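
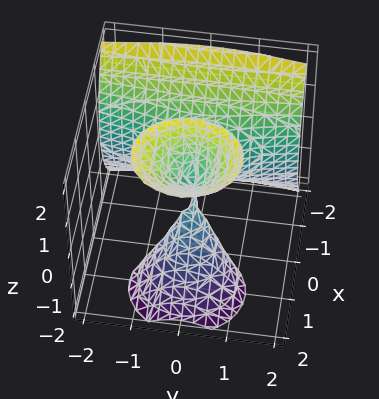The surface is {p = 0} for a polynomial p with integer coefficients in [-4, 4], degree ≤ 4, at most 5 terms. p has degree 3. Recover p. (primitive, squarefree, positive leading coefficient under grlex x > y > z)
First, the picture has 3 separate pieces.
Then, deg p = 3.
Then, checking where it meets the axes: it meets the y-axis at y = 0 (among the integer gridlines); it crosses the x-axis at the gridline x = 0; the visible z-axis segment lies entirely on the surface.
Finally, these observations pin down the coefficients.

2*x^3 + 2*x*y^2 - 2*x*z^2 + 3*y^2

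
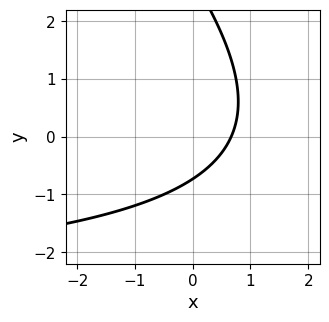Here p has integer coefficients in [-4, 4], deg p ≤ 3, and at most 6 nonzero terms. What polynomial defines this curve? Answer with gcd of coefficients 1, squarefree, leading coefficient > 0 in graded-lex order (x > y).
x*y + y^2 + 3*x - 2*y - 2

(a) deg p = 2.
(b) Putting this together gives p.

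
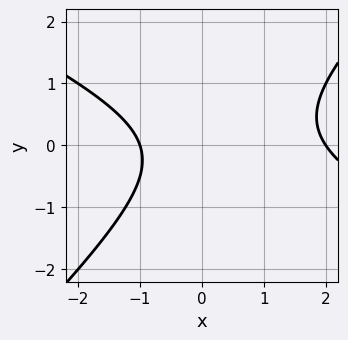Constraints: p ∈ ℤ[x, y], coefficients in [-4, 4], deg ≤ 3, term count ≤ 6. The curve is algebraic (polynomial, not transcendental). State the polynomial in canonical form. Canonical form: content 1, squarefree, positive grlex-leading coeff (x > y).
x^2 + x*y - 2*y^2 - x - 2

1. Degree: the shape is more complex than any degree-1 curve, so deg p = 2.
2. From the visible intercepts: among the integer gridlines, it crosses the x-axis at x ∈ {-1, 2}; it misses every integer gridline on the y-axis.
3. Together with the visible shape, these determine p as stated.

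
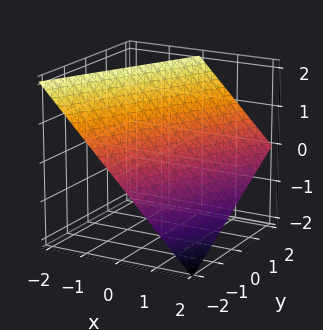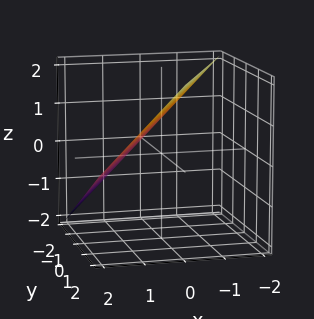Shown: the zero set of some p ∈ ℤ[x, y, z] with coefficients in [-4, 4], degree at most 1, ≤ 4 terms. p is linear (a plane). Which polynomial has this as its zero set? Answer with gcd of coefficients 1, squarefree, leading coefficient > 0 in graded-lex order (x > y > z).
2*x - y + 2*z - 2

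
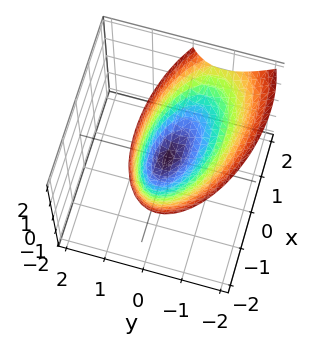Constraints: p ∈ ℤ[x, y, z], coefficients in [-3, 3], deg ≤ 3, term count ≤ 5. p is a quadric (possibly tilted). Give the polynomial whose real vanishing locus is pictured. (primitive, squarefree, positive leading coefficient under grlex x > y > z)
x^2 + x*y + 3*y^2 + 2*y*z - 2*z

The degree is 2 — no degree-1 surface has this shape.
Observable constraints: one y-axis crossing is at y = 0; it meets the z-axis at z = 0 (among the integer gridlines); one x-axis crossing is at x = 0.
Assembling these constraints gives the stated polynomial.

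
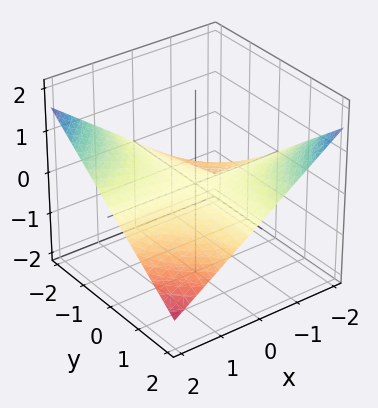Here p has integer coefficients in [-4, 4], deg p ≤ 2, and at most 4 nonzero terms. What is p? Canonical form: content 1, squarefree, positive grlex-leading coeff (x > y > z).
x*y + 3*z

First, the degree is 2 — a saddle surface; a quadric.
Then, checking where it meets the axes: the visible y-axis segment lies entirely on the surface; the visible x-axis segment lies entirely on the surface; it meets the z-axis at z = 0 (among the integer gridlines).
Finally, fitting integer coefficients to these (and the overall shape) gives p.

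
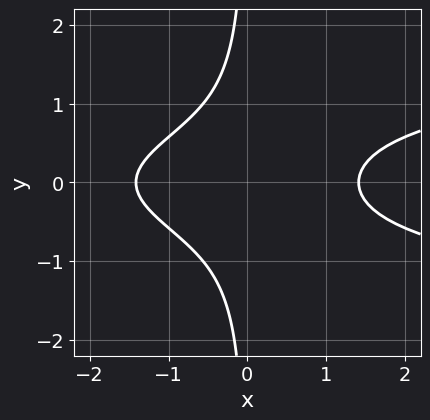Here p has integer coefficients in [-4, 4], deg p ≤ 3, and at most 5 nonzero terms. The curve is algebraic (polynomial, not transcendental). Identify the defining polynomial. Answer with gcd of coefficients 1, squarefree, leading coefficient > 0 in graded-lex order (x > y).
1. deg p = 3. No degree-2 curve has this shape.
2. Symmetries: mirror symmetry y ↦ −y ⇒ only even powers of y.
3. From the visible intercepts: the curve avoids every integer y-axis point in the box.
4. Solving for integer coefficients yields p as stated.

3*x*y^2 - x^2 + 2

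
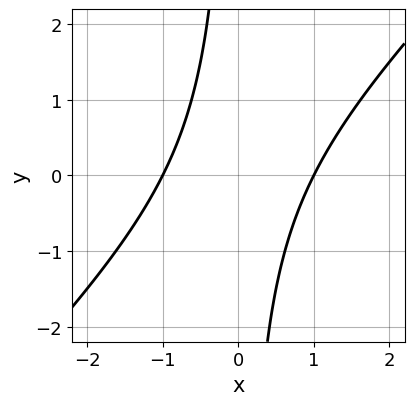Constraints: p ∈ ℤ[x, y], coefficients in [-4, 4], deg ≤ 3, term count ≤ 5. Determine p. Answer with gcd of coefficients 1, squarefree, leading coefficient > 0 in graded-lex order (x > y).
First, degree: the shape is more complex than any degree-1 curve, so deg p = 2.
Next, from the visible intercepts: the x-axis gridline crossings are at x ∈ {-1, 1}; no y-intercept at any integer in the box.
Finally, matching integer coefficients to the picture gives p.

x^2 - x*y - 1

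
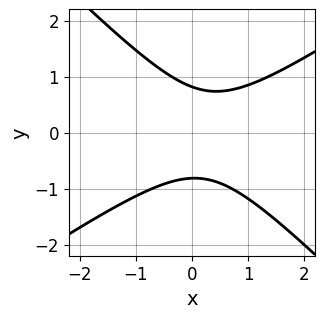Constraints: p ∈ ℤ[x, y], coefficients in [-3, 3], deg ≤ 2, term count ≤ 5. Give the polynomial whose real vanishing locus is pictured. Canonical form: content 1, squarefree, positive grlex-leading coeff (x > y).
2*x^2 - x*y - 3*y^2 - x + 2

First, the degree is 2 — a generic line meets the curve in up to 2 points.
Next, observable constraints: the curve avoids every integer x-axis point in the box.
Finally, assembling these constraints gives the stated polynomial.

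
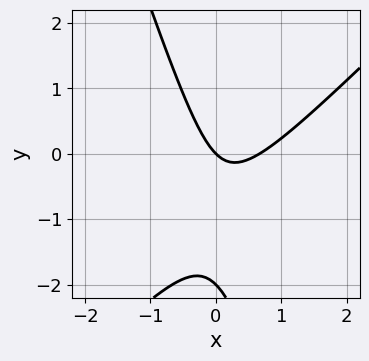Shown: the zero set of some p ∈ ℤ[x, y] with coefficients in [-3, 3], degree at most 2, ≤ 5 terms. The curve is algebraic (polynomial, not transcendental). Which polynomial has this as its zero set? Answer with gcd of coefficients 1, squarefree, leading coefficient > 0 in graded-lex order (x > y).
3*x^2 - 2*x*y - y^2 - 2*x - 2*y

(a) The degree is 2 — no degree-1 curve has this shape.
(b) From the axis intercepts and sections: among the integer gridlines, it crosses the y-axis at y ∈ {-2, 0}; it crosses the x-axis at the gridline x = 0.
(c) Together with the visible shape, these determine p as stated.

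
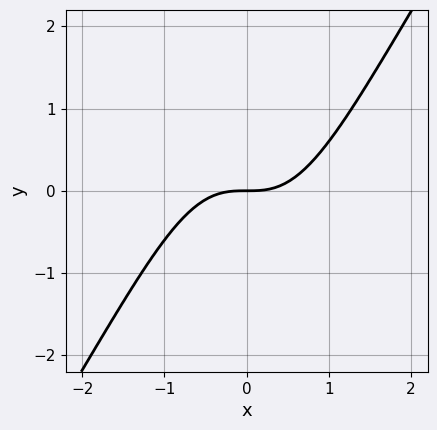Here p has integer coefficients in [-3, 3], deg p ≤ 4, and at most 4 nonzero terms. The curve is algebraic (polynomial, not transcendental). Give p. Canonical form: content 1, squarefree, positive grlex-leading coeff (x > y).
3*x^3 - 2*x^2*y - 3*y

First, deg p = 3.
Next, against the integer gridlines: one y-axis crossing is at y = 0; it crosses the x-axis at the gridline x = 0.
Finally, these observations pin down the coefficients.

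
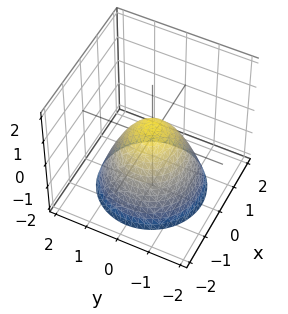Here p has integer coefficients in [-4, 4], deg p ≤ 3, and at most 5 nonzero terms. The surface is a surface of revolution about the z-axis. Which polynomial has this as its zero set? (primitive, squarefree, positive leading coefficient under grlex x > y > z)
2*x^2 + 2*y^2 + 2*z - 1

First, deg p = 2. No degree-1 surface has this shape.
Then, by symmetry, the z-axis is an axis of rotation, so x and y enter only as x² + y².
Then, reading off the gridlines: a circular section at z = 0 has radius between 0 and 1.
Finally, matching integer coefficients to the picture gives p.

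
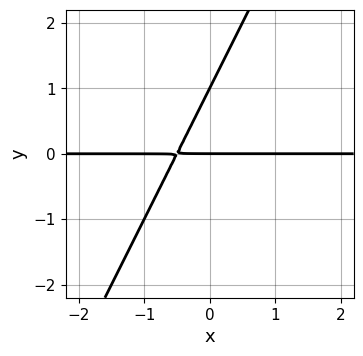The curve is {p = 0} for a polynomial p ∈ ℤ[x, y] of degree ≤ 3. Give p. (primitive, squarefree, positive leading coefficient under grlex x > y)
(a) Degree: a generic line meets the curve in up to 2 points, so deg p = 2.
(b) Against the integer gridlines: the visible x-axis segment lies entirely on the curve; among the integer gridlines, it crosses the y-axis at y ∈ {0, 1}.
(c) Together with the visible shape, these determine p as stated.

2*x*y - y^2 + y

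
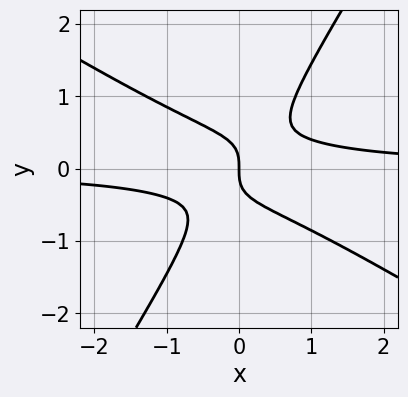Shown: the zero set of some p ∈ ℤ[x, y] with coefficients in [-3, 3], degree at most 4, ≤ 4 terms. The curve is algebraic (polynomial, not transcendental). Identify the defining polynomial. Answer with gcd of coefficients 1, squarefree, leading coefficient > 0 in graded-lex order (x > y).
2*x^2*y + 2*x*y^2 - 2*y^3 - x

1. Degree: no degree-2 curve has this shape, so deg p = 3.
2. Against the integer gridlines: it meets the x-axis at x = 0 (among the integer gridlines); it meets the y-axis at y = 0 (among the integer gridlines).
3. Solving for integer coefficients yields p as stated.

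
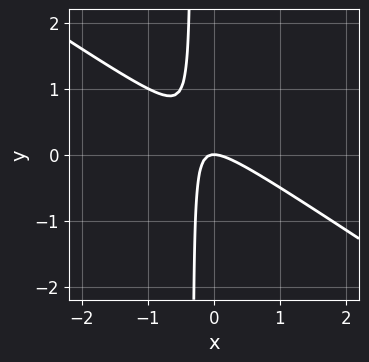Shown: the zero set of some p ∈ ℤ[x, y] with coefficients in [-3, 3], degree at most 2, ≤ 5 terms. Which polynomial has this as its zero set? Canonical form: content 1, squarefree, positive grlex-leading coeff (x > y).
2*x^2 + 3*x*y + y

First, deg p = 2. No degree-1 curve has this shape.
Next, checking where it meets the axes: it meets the y-axis at y = 0 (among the integer gridlines); it crosses the x-axis at the gridline x = 0.
Finally, matching integer coefficients to the picture gives p.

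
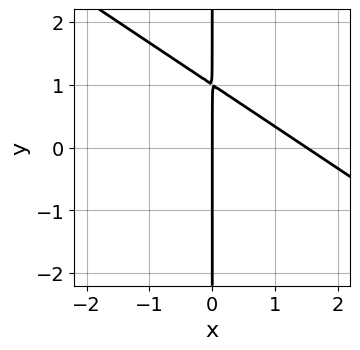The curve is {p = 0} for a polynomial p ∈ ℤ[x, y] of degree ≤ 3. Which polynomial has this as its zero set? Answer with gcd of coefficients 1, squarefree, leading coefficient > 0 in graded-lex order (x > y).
1. Degree: a generic line meets the curve in up to 2 points, so deg p = 2.
2. Against the integer gridlines: the visible y-axis segment lies entirely on the curve; one x-axis crossing is at x = 0.
3. Together with the visible shape, these determine p as stated.

2*x^2 + 3*x*y - 3*x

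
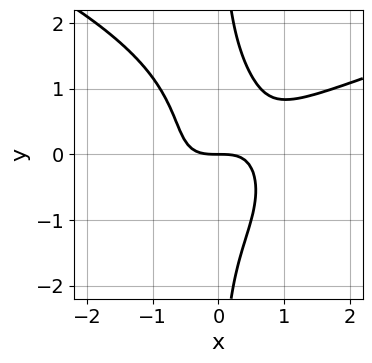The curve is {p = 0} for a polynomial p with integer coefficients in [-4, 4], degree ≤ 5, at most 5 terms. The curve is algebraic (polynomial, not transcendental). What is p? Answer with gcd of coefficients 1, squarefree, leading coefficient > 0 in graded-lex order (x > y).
deg p = 4. A generic line meets the curve in up to 4 points.
Checking where it meets the axes: it meets the x-axis at x = 0 (among the integer gridlines); it crosses the y-axis at the gridline y = 0.
Fitting integer coefficients to these (and the overall shape) gives p.

2*x*y^3 - 2*x^3 + 3*x^2*y - 2*y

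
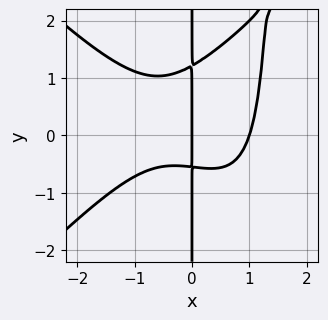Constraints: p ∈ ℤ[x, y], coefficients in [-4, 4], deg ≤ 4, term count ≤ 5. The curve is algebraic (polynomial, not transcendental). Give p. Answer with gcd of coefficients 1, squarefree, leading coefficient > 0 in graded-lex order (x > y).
2*x^4 - 2*x^2*y^2 + 3*x*y^2 - 2*x*y - 2*x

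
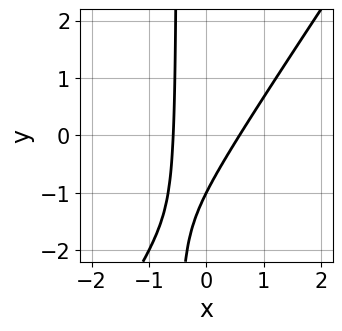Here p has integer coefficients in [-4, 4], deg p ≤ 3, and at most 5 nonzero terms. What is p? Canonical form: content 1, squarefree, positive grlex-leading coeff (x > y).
3*x^2 - 2*x*y - y - 1

1. Degree: no degree-1 curve has this shape, so deg p = 2.
2. Checking where it meets the axes: it crosses the y-axis at the gridline y = -1.
3. Matching integer coefficients to the picture gives p.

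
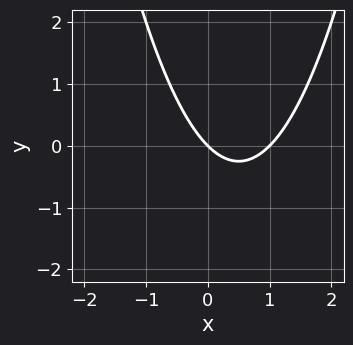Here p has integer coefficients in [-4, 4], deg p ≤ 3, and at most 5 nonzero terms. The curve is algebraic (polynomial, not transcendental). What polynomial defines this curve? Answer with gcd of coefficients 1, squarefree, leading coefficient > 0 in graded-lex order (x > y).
(a) The degree is 2 — the shape is more complex than any degree-1 curve.
(b) From the axis intercepts and sections: it meets the y-axis at y = 0 (among the integer gridlines); the x-axis gridline crossings are at x ∈ {0, 1}.
(c) Matching integer coefficients to the picture gives p.

x^2 - x - y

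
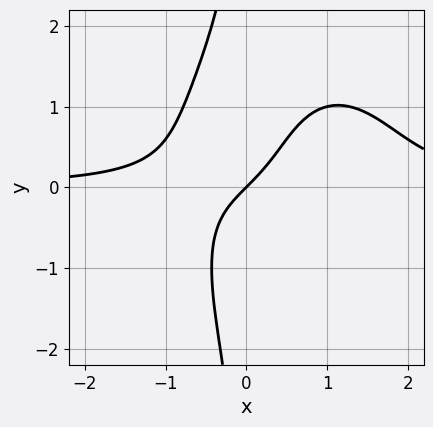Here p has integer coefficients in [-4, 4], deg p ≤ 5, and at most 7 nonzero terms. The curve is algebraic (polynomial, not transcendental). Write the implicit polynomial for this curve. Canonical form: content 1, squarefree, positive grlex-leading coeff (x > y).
2*x^3*y + x*y^3 - 3*x^2*y - 2*x + 2*y

1. deg p = 4. The shape is more complex than any degree-3 curve.
2. From the visible intercepts: it crosses the y-axis at the gridline y = 0; one x-axis crossing is at x = 0.
3. The integer polynomial consistent with all of this is the stated p.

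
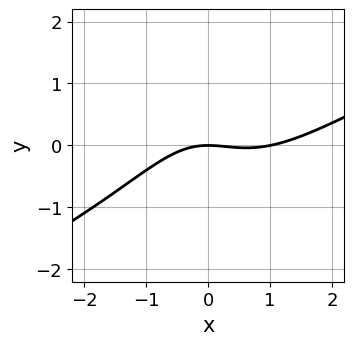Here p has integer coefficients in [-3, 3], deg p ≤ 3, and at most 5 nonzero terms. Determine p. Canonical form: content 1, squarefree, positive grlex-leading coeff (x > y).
x^3 - 2*x^2*y - x^2 - 3*y

The degree is 3 — a generic line meets the curve in up to 3 points.
Checking where it meets the axes: it meets the y-axis at y = 0 (among the integer gridlines); the x-axis gridline crossings are at x ∈ {0, 1}.
The integer polynomial consistent with all of this is the stated p.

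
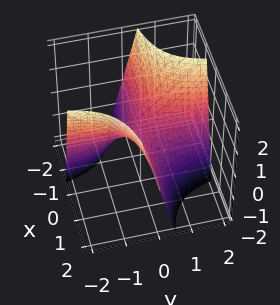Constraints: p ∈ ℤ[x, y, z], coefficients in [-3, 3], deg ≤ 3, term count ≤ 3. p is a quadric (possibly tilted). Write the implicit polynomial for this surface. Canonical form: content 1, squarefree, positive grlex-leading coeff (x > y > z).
1. The degree is 2 — a generic line meets the surface in up to 2 points.
2. From the axis intercepts and sections: every point of the y-axis in the box is on the surface; it crosses the z-axis at the gridline z = 0; the visible x-axis segment lies entirely on the surface.
3. Solving for integer coefficients yields p as stated.

2*x*y + z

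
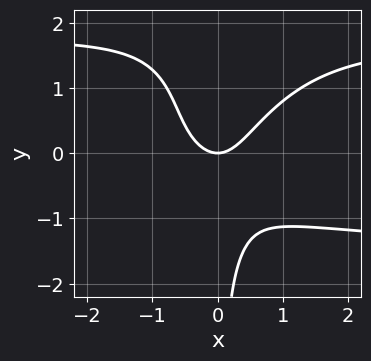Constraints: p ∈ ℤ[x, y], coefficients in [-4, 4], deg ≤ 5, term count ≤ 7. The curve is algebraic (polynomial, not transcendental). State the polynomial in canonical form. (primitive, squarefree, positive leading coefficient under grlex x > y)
x^2*y^2 - x*y^3 + 2*x*y^2 - 3*x^2 + 2*y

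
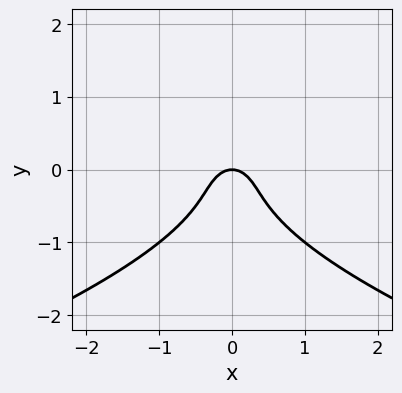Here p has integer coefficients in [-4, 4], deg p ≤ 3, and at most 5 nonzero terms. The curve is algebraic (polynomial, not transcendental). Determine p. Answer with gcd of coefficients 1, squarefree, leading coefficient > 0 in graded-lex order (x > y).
1. deg p = 3. No degree-2 curve has this shape.
2. Symmetries: it's symmetric under x → −x, forcing even powers of x.
3. Observable constraints: it crosses the y-axis at the gridline y = 0; it crosses the x-axis at the gridline x = 0.
4. Together with the visible shape, these determine p as stated.

2*y^3 + 2*x^2 + y^2 + y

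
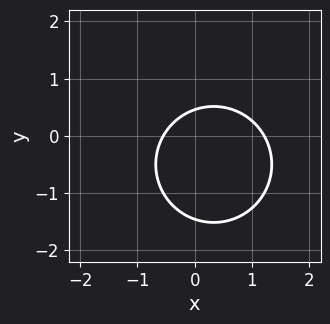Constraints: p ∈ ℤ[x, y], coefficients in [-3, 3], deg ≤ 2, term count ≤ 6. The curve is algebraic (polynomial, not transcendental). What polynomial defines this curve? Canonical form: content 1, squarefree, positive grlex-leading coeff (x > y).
First, deg p = 2.
Finally, matching integer coefficients to the picture gives p.

3*x^2 + 3*y^2 - 2*x + 3*y - 2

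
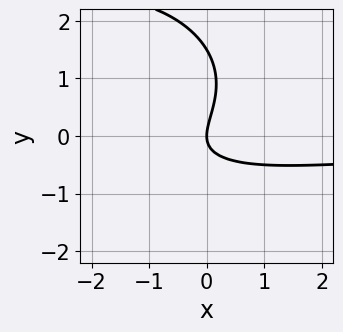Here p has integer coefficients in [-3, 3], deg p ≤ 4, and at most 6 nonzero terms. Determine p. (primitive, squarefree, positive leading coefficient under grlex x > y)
(a) The degree is 3 — a generic line meets the curve in up to 3 points.
(b) From the visible intercepts: it crosses the x-axis at the gridline x = 0; it crosses the y-axis at the gridline y = 0.
(c) Fitting integer coefficients to these (and the overall shape) gives p.

x^2*y + 2*y^3 + 3*x*y - 3*y^2 + 3*x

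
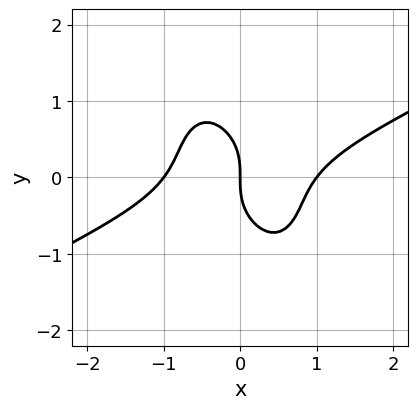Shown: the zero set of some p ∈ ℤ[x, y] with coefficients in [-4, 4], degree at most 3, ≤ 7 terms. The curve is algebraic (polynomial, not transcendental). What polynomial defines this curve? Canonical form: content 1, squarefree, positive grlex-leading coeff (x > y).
(a) Degree: no degree-2 curve has this shape, so deg p = 3.
(b) Observable constraints: among the integer gridlines, it crosses the x-axis at x ∈ {-1, 0, 1}; it crosses the y-axis at the gridline y = 0.
(c) These observations pin down the coefficients.

2*x^3 - 3*x^2*y - 2*x*y^2 - 2*y^3 - 2*x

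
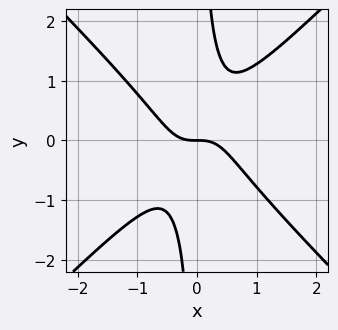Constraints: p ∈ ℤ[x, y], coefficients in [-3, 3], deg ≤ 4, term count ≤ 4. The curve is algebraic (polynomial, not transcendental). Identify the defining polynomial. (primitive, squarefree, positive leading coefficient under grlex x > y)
1. The degree is 3 — no degree-2 curve has this shape.
2. Against the integer gridlines: it crosses the x-axis at the gridline x = 0; one y-axis crossing is at y = 0.
3. Matching integer coefficients to the picture gives p.

2*x^3 - 2*x*y^2 + y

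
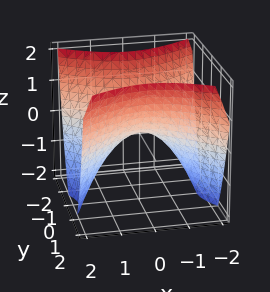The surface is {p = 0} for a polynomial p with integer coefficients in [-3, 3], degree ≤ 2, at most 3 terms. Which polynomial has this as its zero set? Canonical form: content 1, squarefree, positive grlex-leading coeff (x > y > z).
1. deg p = 2.
2. Symmetries: the x ↦ −x reflection is a symmetry, so x appears only in even powers; the y ↦ −y reflection is a symmetry, so y appears only in even powers.
3. Checking where it meets the axes: one x-axis crossing is at x = 0; it meets the y-axis at y = 0 (among the integer gridlines); it meets the z-axis at z = 0 (among the integer gridlines).
4. These observations pin down the coefficients.

2*x^2 - 3*y^2 + 3*z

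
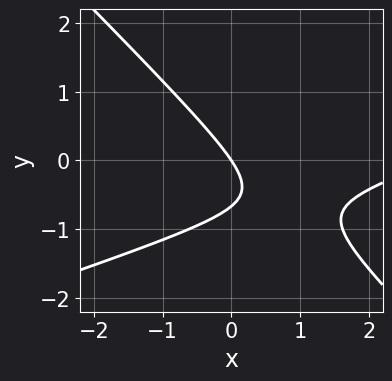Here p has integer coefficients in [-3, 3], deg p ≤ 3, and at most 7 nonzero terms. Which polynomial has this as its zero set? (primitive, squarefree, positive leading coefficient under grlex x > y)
x^2 - 2*x*y - 3*y^2 - 3*x - 2*y

1. Degree: a generic line meets the curve in up to 2 points, so deg p = 2.
2. From the axis intercepts and sections: it meets the x-axis at x = 0 (among the integer gridlines); it meets the y-axis at y = 0 (among the integer gridlines).
3. The integer polynomial consistent with all of this is the stated p.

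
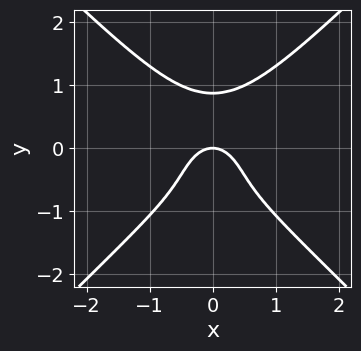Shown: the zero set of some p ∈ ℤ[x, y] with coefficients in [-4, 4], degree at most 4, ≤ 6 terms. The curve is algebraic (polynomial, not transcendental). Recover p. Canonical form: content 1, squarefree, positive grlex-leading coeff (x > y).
First, the degree is 4 — no degree-3 curve has this shape.
Next, symmetries: mirror symmetry x ↦ −x ⇒ only even powers of x.
Next, from the visible intercepts: it crosses the y-axis at the gridline y = 0; one x-axis crossing is at x = 0.
Finally, matching integer coefficients to the picture gives p.

3*x^4 - 3*y^4 + 3*x^2 + 2*y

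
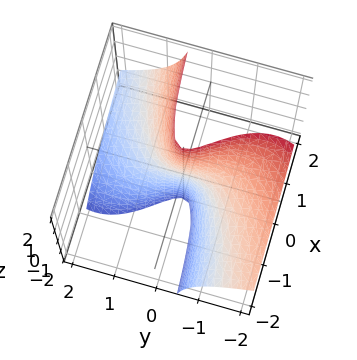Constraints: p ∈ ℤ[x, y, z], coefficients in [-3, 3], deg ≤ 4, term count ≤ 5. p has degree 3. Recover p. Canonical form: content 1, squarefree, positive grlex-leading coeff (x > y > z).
First, degree: a generic line meets the surface in up to 3 points, so deg p = 3.
Next, reading off the gridlines: it crosses the y-axis at the gridline y = 0; one x-axis crossing is at x = 0.
Finally, together with the visible shape, these determine p as stated.

2*x*y*z + 2*y^3 + 3*y^2*z - 3*x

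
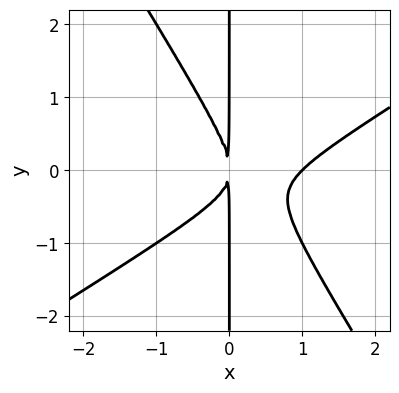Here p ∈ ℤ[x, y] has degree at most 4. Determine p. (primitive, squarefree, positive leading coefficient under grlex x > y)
First, the degree is 3 — a generic line meets the curve in up to 3 points.
Then, reading off the gridlines: every point of the y-axis in the box is on the curve; it crosses the x-axis at the gridline x = 1.
Finally, solving for integer coefficients yields p as stated.

x^3 - x^2*y - x*y^2 - x^2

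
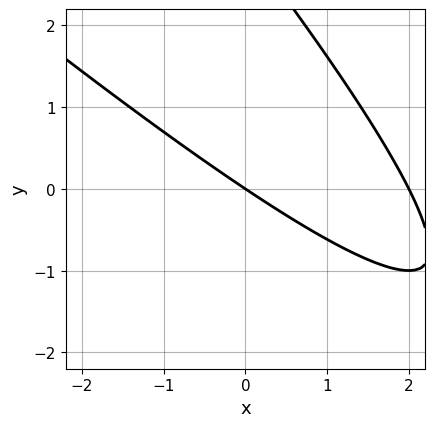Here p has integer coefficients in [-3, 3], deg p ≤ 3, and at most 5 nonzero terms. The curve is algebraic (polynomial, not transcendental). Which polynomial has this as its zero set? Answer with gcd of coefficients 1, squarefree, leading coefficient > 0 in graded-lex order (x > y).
x^2 + 2*x*y + y^2 - 2*x - 3*y

1. Degree: no degree-1 curve has this shape, so deg p = 2.
2. From the axis intercepts and sections: among the integer gridlines, it crosses the x-axis at x ∈ {0, 2}; it meets the y-axis at y = 0 (among the integer gridlines).
3. Fitting integer coefficients to these (and the overall shape) gives p.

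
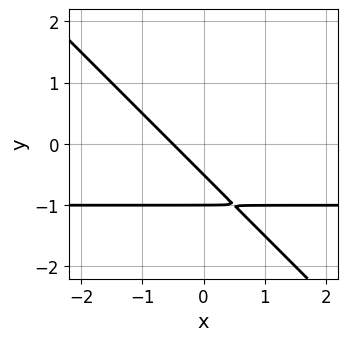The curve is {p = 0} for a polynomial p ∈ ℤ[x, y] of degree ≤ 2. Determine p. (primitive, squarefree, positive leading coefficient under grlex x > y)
(a) The degree is 2 — the shape is more complex than any degree-1 curve.
(b) Reading off the gridlines: one y-axis crossing is at y = -1.
(c) Putting this together gives p.

2*x*y + 2*y^2 + 2*x + 3*y + 1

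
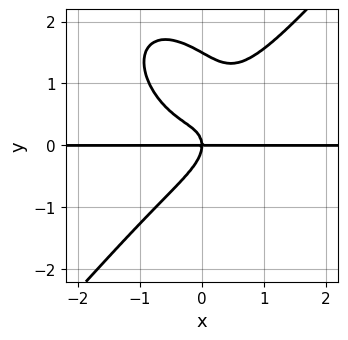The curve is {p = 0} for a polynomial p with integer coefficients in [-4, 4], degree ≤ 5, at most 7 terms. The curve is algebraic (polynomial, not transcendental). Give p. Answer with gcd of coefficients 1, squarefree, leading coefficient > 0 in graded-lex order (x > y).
3*x^3*y - 2*y^4 - 3*x*y^2 + 3*y^3 + 2*x*y

(a) Degree: the shape is more complex than any degree-3 curve, so deg p = 4.
(b) Observable constraints: every point of the x-axis in the box is on the curve; it meets the y-axis at y = 0 (among the integer gridlines).
(c) Together with the visible shape, these determine p as stated.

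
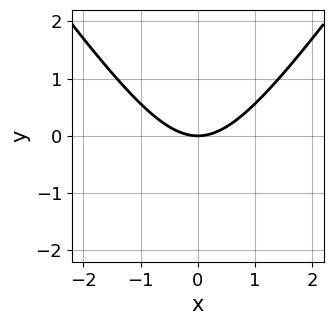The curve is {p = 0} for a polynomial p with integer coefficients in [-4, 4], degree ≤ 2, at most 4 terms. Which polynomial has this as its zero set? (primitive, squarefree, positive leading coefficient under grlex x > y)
2*x^2 - y^2 - 3*y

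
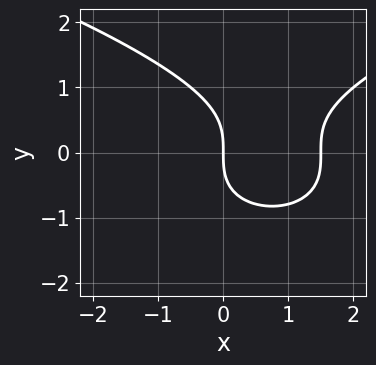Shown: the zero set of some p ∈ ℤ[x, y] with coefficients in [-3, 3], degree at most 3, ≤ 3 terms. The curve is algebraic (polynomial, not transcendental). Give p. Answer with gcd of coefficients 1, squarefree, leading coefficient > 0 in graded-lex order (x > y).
(a) The degree is 3 — a generic line meets the curve in up to 3 points.
(b) Against the integer gridlines: it crosses the x-axis at the gridline x = 0; it crosses the y-axis at the gridline y = 0.
(c) These observations pin down the coefficients.

2*y^3 - 2*x^2 + 3*x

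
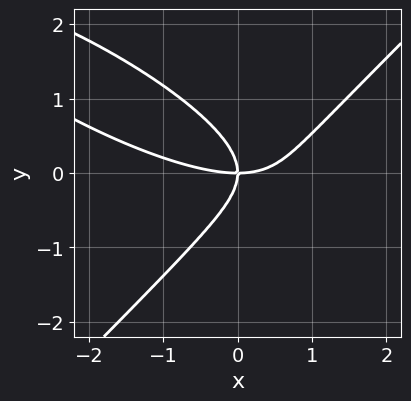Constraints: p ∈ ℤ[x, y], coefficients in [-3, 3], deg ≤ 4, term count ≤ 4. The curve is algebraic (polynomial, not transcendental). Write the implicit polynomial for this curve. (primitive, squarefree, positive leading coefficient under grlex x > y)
x^3 + 2*x^2*y - 3*y^3 - 3*x*y

Degree: a generic line meets the curve in up to 3 points, so deg p = 3.
Against the integer gridlines: it crosses the x-axis at the gridline x = 0; it crosses the y-axis at the gridline y = 0.
Solving for integer coefficients yields p as stated.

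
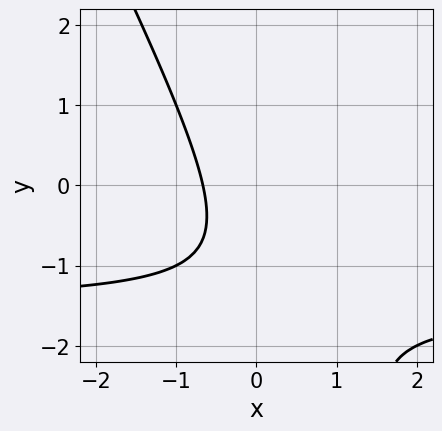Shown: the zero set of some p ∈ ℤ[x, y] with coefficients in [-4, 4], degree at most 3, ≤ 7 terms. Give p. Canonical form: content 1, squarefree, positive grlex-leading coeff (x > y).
2*x*y + y^2 + 3*x + 2*y + 2

First, deg p = 2. No degree-1 curve has this shape.
Next, reading off the gridlines: no y-intercept at any integer in the box.
Finally, the integer polynomial consistent with all of this is the stated p.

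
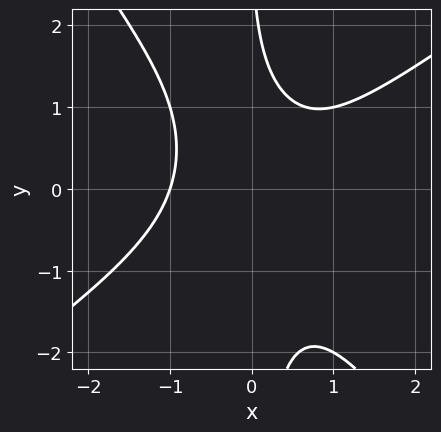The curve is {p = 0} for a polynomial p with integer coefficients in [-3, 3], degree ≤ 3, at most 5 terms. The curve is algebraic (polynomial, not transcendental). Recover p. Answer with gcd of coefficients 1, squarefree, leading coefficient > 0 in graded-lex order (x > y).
3*x^3 - 2*x^2*y - 3*x*y^2 - y + 3

(a) Degree: the shape is more complex than any degree-2 curve, so deg p = 3.
(b) From the axis intercepts and sections: it crosses the x-axis at the gridline x = -1; it misses every integer gridline on the y-axis.
(c) Solving for integer coefficients yields p as stated.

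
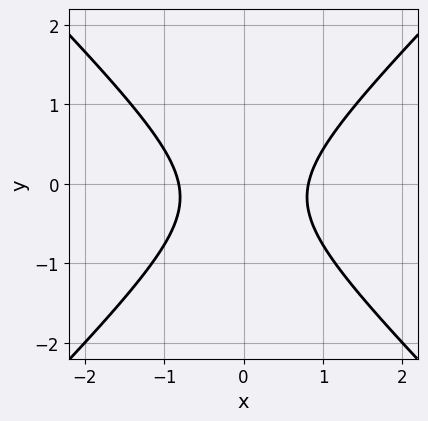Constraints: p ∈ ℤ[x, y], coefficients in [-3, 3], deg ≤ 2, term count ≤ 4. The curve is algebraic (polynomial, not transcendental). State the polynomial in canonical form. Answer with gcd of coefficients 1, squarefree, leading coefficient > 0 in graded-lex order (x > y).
3*x^2 - 3*y^2 - y - 2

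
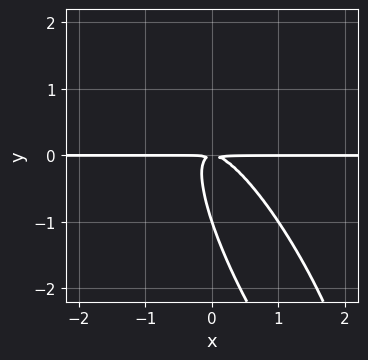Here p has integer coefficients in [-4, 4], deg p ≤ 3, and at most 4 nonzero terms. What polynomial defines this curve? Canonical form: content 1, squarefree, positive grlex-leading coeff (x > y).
3*x^2*y + 3*x*y^2 + y^3 + y^2

(a) The degree is 3 — a generic line meets the curve in up to 3 points.
(b) Observable constraints: the visible x-axis segment lies entirely on the curve; it meets the y-axis at y = -1 (among the integer gridlines).
(c) Matching integer coefficients to the picture gives p.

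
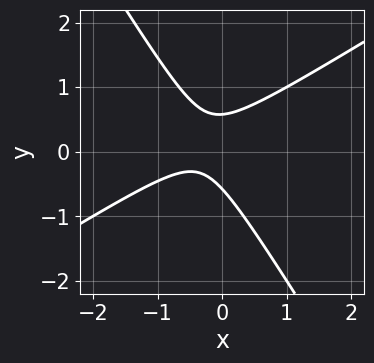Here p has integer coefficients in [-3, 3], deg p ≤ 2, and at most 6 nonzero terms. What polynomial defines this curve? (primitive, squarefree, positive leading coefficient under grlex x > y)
3*x^2 - 3*x*y - 3*y^2 + 2*x + 1

First, the degree is 2 — the shape is more complex than any degree-1 curve.
Next, from the axis intercepts and sections: it misses every integer gridline on the x-axis.
Finally, the integer polynomial consistent with all of this is the stated p.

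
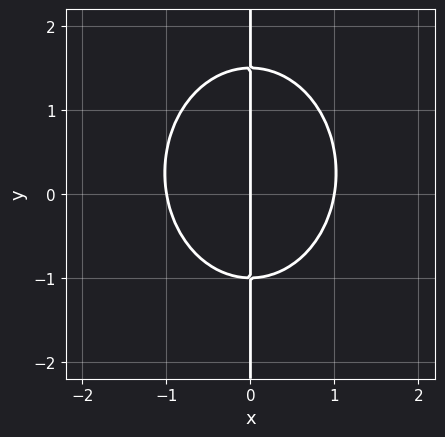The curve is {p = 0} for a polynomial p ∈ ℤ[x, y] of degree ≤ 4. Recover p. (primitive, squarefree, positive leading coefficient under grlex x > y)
3*x^3 + 2*x*y^2 - x*y - 3*x

The degree is 3 — no degree-2 curve has this shape.
Against the integer gridlines: every point of the y-axis in the box is on the curve; the x-axis gridline crossings are at x ∈ {-1, 0, 1}.
These observations pin down the coefficients.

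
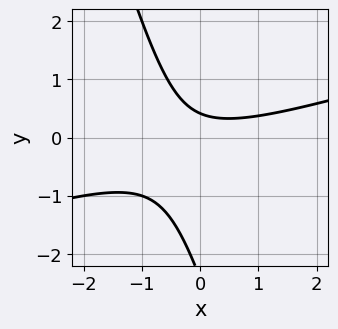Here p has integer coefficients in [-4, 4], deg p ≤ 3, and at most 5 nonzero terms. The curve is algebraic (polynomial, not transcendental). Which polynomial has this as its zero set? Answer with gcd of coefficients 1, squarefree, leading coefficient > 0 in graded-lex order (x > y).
x^2 - 3*x*y - y^2 - 2*y + 1

1. The degree is 2 — no degree-1 curve has this shape.
2. Reading off the gridlines: the curve avoids every integer x-axis point in the box.
3. Solving for integer coefficients yields p as stated.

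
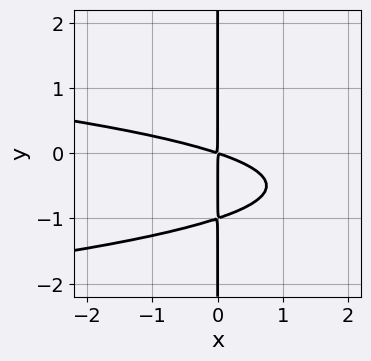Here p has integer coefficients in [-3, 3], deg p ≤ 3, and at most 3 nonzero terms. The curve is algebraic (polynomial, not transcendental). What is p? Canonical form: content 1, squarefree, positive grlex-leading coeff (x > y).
(a) deg p = 3. No degree-2 curve has this shape.
(b) Against the integer gridlines: the visible y-axis segment lies entirely on the curve.
(c) Solving for integer coefficients yields p as stated.

3*x*y^2 + x^2 + 3*x*y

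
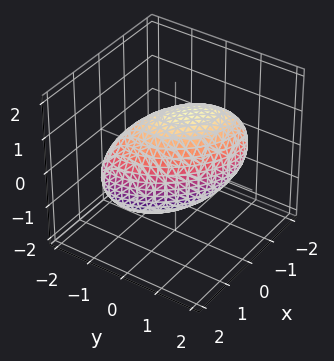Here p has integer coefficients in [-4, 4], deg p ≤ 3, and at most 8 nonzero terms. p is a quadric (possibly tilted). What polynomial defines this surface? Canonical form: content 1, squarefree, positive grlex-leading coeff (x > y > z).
2*x^2 + 2*x*y + x*z + 2*y^2 + 2*z^2 - 3

First, deg p = 2.
Finally, matching integer coefficients to the picture gives p.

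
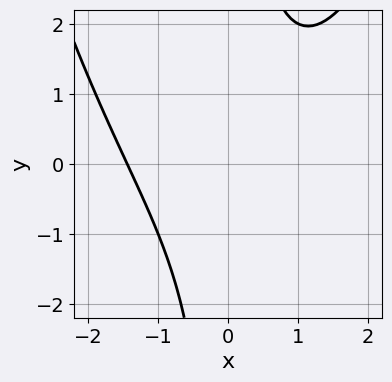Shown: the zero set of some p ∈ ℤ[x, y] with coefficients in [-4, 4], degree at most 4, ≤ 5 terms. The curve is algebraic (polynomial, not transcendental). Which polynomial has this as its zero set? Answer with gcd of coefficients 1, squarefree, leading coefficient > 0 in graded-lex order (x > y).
x^3 - 2*x*y + 3

First, the degree is 3 — no degree-2 curve has this shape.
Next, from the visible intercepts: no y-intercept at any integer in the box.
Finally, fitting integer coefficients to these (and the overall shape) gives p.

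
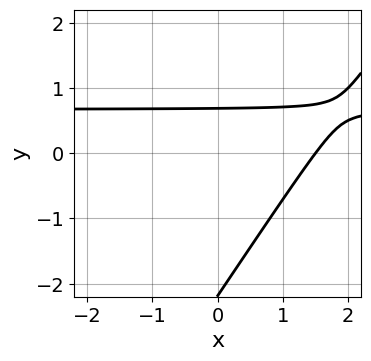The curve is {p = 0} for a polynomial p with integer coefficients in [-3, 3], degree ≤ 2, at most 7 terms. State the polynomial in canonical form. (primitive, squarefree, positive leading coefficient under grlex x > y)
3*x*y - 2*y^2 - 2*x - 3*y + 3

1. Degree: no degree-1 curve has this shape, so deg p = 2.
2. The integer polynomial consistent with all of this is the stated p.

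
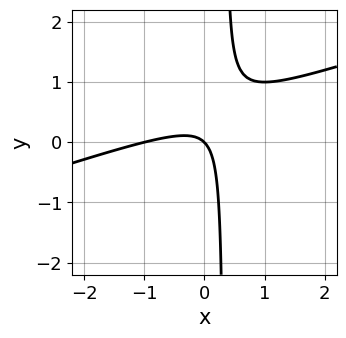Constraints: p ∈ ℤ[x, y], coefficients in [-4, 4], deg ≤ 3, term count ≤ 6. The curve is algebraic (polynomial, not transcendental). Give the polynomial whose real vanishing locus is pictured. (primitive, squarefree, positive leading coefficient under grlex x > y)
x^2 - 3*x*y + x + y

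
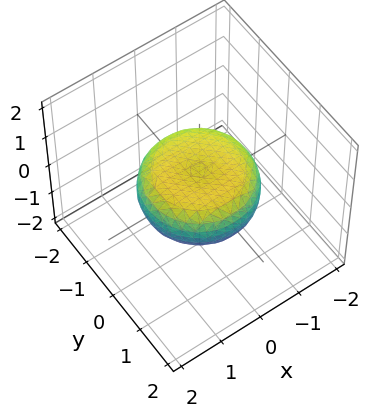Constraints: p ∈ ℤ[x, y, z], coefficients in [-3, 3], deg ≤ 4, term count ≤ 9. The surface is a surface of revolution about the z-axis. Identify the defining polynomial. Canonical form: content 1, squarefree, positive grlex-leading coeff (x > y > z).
Degree: a generic line meets the surface in up to 4 points, so deg p = 4.
Symmetry: the z-axis is an axis of rotation, so x and y enter only as x² + y².
Against the integer gridlines: a circular section at z = 0 has radius between 1 and 2.
The integer polynomial consistent with all of this is the stated p.

x^4 + 2*x^2*y^2 + y^4 - x^2 - y^2 + 3*z^2 - 1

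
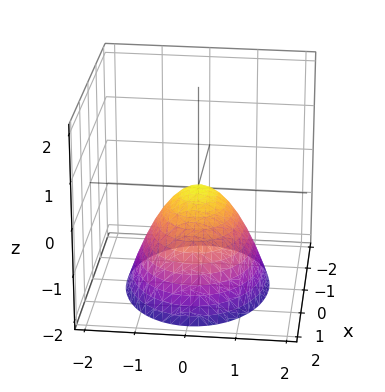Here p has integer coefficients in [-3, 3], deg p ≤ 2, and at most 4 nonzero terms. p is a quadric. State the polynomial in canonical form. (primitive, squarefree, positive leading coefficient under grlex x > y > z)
2*x^2 + 3*y^2 + 3*z

deg p = 2. A single bowl opening along one axis; a quadric.
Symmetries: the y ↦ −y reflection is a symmetry, so y appears only in even powers; it's symmetric under x → −x, forcing even powers of x.
Reading off the gridlines: it crosses the z-axis at the gridline z = 0; one x-axis crossing is at x = 0; it meets the y-axis at y = 0 (among the integer gridlines).
Solving for integer coefficients yields p as stated.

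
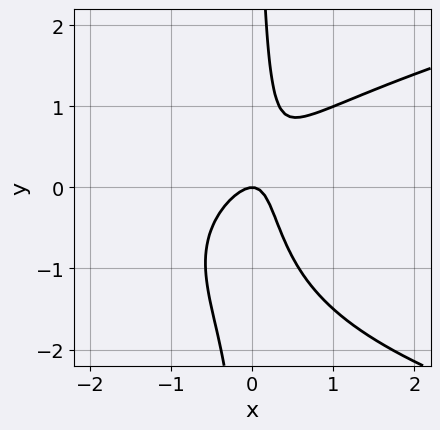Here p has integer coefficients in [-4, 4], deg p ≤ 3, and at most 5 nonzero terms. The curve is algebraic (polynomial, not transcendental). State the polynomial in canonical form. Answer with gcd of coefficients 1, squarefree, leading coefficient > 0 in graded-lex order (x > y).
2*x*y^2 - 3*x^2 + 2*x*y - y

deg p = 3. A generic line meets the curve in up to 3 points.
Checking where it meets the axes: it crosses the y-axis at the gridline y = 0; one x-axis crossing is at x = 0.
Solving for integer coefficients yields p as stated.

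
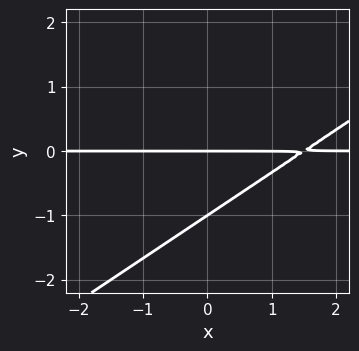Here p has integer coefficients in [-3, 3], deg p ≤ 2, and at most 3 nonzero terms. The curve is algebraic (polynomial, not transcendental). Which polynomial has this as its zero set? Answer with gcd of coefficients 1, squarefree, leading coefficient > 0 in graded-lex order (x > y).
2*x*y - 3*y^2 - 3*y

First, degree: no degree-1 curve has this shape, so deg p = 2.
Next, against the integer gridlines: every point of the x-axis in the box is on the curve; among the integer gridlines, it crosses the y-axis at y ∈ {-1, 0}.
Finally, fitting integer coefficients to these (and the overall shape) gives p.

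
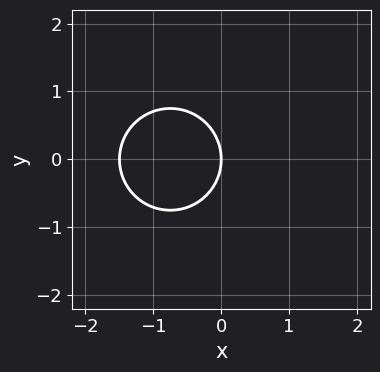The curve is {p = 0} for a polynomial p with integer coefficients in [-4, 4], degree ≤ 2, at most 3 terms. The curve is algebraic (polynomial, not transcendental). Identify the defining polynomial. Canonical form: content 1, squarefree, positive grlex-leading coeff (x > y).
2*x^2 + 2*y^2 + 3*x

1. Degree: the shape is more complex than any degree-1 curve, so deg p = 2.
2. Symmetries: mirror symmetry y ↦ −y ⇒ only even powers of y.
3. Against the integer gridlines: it meets the y-axis at y = 0 (among the integer gridlines); one x-axis crossing is at x = 0.
4. Fitting integer coefficients to these (and the overall shape) gives p.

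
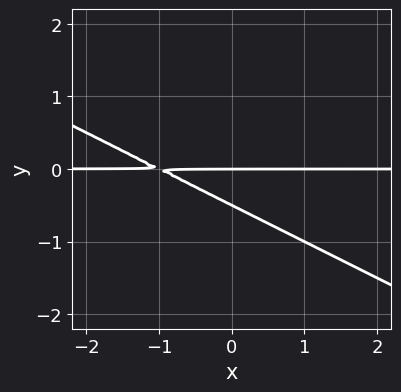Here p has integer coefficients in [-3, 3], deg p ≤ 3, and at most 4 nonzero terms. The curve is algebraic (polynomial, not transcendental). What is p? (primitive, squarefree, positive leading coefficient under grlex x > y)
(a) The degree is 2 — a generic line meets the curve in up to 2 points.
(b) Checking where it meets the axes: every point of the x-axis in the box is on the curve; one y-axis crossing is at y = 0.
(c) Together with the visible shape, these determine p as stated.

x*y + 2*y^2 + y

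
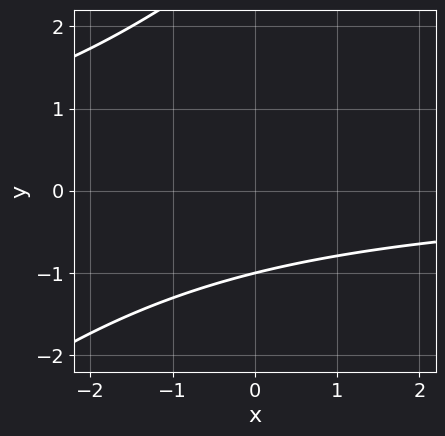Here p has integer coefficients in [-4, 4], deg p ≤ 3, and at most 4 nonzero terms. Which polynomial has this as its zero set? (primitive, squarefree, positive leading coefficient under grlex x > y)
x*y - y^2 + 2*y + 3

First, degree: no degree-1 curve has this shape, so deg p = 2.
Then, observable constraints: the curve avoids every integer x-axis point in the box; it crosses the y-axis at the gridline y = -1.
Finally, solving for integer coefficients yields p as stated.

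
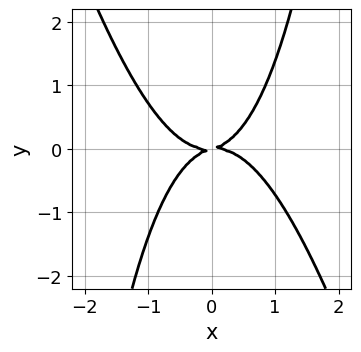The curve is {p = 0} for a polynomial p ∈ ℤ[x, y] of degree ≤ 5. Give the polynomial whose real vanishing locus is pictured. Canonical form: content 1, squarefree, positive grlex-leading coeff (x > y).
3*x^4 + x^3*y + x*y - 3*y^2

(a) deg p = 4. No degree-3 curve has this shape.
(b) Observable constraints: one y-axis crossing is at y = 0; it meets the x-axis at x = 0 (among the integer gridlines).
(c) Assembling these constraints gives the stated polynomial.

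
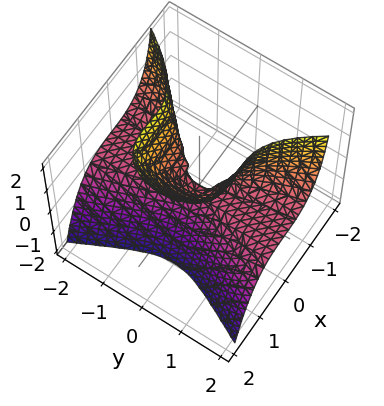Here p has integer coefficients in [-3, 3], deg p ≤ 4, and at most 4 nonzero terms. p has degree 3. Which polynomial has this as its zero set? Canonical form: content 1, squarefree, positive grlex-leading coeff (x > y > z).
3*x^3 - x^2*z + 2*y^2*z - z^2

The degree is 3 — a generic line meets the surface in up to 3 points.
Checking where it meets the axes: the visible y-axis segment lies entirely on the surface; it meets the x-axis at x = 0 (among the integer gridlines); it crosses the z-axis at the gridline z = 0.
Putting this together gives p.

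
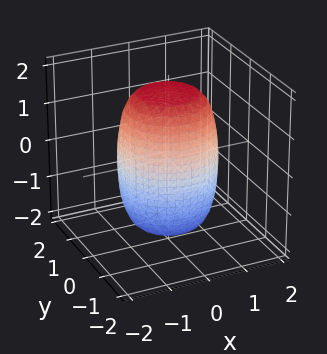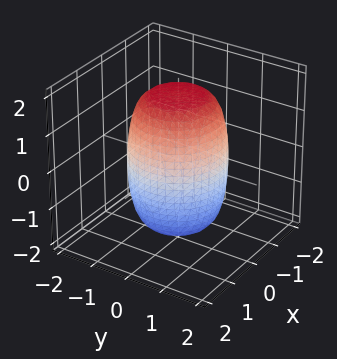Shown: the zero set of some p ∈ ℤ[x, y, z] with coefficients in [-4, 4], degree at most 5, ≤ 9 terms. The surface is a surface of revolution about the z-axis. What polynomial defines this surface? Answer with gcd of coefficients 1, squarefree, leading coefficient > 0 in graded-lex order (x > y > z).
First, deg p = 4. A generic line meets the surface in up to 4 points.
Next, symmetries: every cross-section ⟂ z is a circle, so x, y appear only via x² + y².
Then, from the visible intercepts: a circular section at z = 1 has radius between 1 and 2.
Finally, assembling these constraints gives the stated polynomial.

2*x^4 + 4*x^2*y^2 + 2*y^4 - x^2 - y^2 + z^2 - 3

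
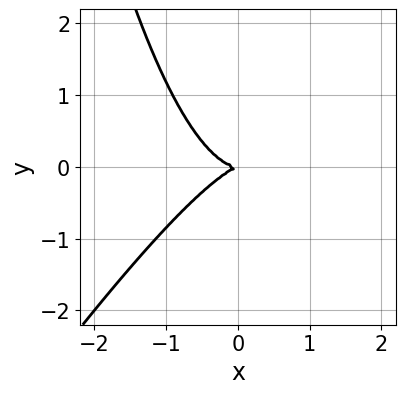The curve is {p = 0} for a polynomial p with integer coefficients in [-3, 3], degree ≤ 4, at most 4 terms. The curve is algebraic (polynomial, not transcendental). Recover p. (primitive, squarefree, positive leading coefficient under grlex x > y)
3*x^3 - 2*x^2*y - x*y + 3*y^2

The degree is 3 — no degree-2 curve has this shape.
Reading off the gridlines: it crosses the x-axis at the gridline x = 0; one y-axis crossing is at y = 0.
Fitting integer coefficients to these (and the overall shape) gives p.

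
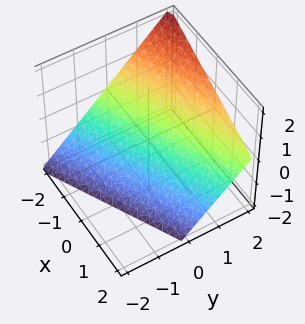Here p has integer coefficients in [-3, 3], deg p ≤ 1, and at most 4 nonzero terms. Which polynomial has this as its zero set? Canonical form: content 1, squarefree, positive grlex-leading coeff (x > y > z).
x - 2*y + 2*z + 2

deg p = 1. Every cross-section is a straight line — this is a plane.
Reading off the gridlines: it meets the x-axis at x = -2 (among the integer gridlines); one y-axis crossing is at y = 1; it crosses the z-axis at the gridline z = -1.
Together with the visible shape, these determine p as stated.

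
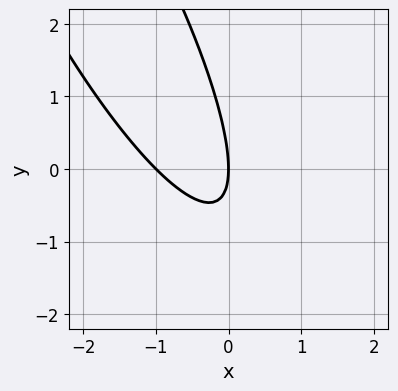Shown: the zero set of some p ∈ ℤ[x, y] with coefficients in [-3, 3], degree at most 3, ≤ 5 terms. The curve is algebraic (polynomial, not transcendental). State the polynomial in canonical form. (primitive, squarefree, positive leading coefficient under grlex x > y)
First, degree: the shape is more complex than any degree-1 curve, so deg p = 2.
Next, from the axis intercepts and sections: it meets the y-axis at y = 0 (among the integer gridlines); among the integer gridlines, it crosses the x-axis at x ∈ {-1, 0}.
Finally, putting this together gives p.

3*x^2 + 3*x*y + y^2 + 3*x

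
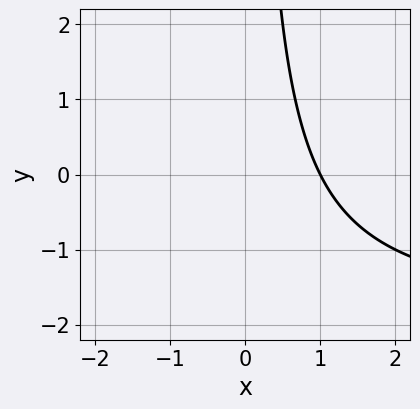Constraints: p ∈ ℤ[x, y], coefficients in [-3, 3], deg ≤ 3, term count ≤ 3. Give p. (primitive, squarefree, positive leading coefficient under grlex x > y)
(a) Degree: the shape is more complex than any degree-1 curve, so deg p = 2.
(b) From the axis intercepts and sections: no y-intercept at any integer in the box; it meets the x-axis at x = 1 (among the integer gridlines).
(c) Matching integer coefficients to the picture gives p.

x*y + 2*x - 2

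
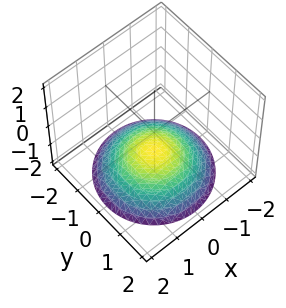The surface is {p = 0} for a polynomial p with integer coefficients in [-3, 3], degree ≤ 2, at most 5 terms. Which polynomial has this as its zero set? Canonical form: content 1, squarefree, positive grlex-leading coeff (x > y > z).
x^2 + y^2 + 3*z + 3

1. deg p = 2.
2. Symmetries: rotational symmetry about the z-axis ⇒ p depends on x, y only through x² + y².
3. Reading off the gridlines: it misses every integer gridline on the y-axis; a circular section at z = -2 has radius between 1 and 2; it misses every integer gridline on the x-axis.
4. The integer polynomial consistent with all of this is the stated p.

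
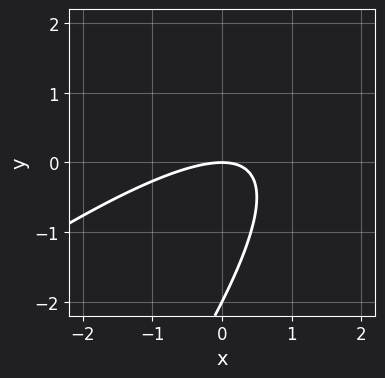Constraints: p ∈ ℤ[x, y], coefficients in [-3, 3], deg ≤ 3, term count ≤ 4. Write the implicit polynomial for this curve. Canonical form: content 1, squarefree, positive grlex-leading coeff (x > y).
x^2 - 2*x*y + y^2 + 2*y

1. Degree: a generic line meets the curve in up to 2 points, so deg p = 2.
2. Checking where it meets the axes: among the integer gridlines, it crosses the y-axis at y ∈ {-2, 0}; one x-axis crossing is at x = 0.
3. Together with the visible shape, these determine p as stated.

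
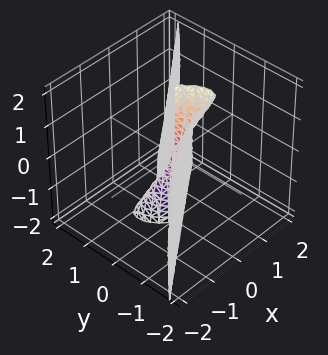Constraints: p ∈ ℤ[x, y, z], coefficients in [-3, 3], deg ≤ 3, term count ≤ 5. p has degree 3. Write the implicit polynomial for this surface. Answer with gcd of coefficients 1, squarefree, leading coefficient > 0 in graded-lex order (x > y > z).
1. Degree: no degree-2 surface has this shape, so deg p = 3.
2. From the visible intercepts: it crosses the x-axis at the gridline x = 0; it crosses the y-axis at the gridline y = 0; every point of the z-axis in the box is on the surface.
3. Together with the visible shape, these determine p as stated.

2*x^3 - 2*y^3 - y^2*z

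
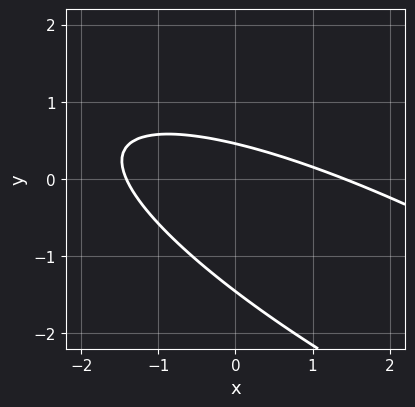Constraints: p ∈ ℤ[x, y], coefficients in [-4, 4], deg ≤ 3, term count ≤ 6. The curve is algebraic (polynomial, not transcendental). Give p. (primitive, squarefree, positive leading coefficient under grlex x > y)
x^2 + 3*x*y + 3*y^2 + 3*y - 2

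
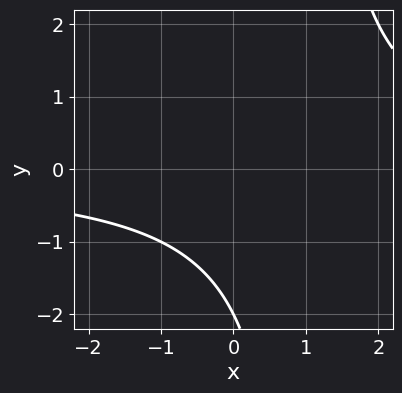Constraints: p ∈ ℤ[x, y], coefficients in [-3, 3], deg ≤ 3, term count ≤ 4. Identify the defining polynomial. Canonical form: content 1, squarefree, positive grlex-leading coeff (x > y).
x*y - y - 2

First, degree: no degree-1 curve has this shape, so deg p = 2.
Then, from the visible intercepts: the curve avoids every integer x-axis point in the box; it meets the y-axis at y = -2 (among the integer gridlines).
Finally, fitting integer coefficients to these (and the overall shape) gives p.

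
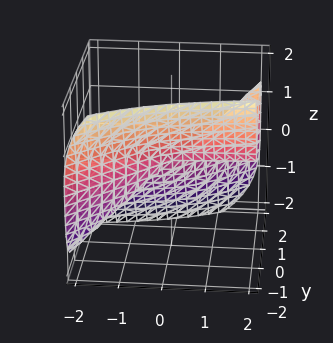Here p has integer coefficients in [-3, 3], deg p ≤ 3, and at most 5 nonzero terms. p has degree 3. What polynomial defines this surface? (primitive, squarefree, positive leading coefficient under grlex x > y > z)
Degree: the shape is more complex than any degree-2 surface, so deg p = 3.
Checking where it meets the axes: one z-axis crossing is at z = 0; it meets the y-axis at y = 0 (among the integer gridlines); the visible x-axis segment lies entirely on the surface.
The integer polynomial consistent with all of this is the stated p.

3*x*y^2 - 3*y^3 - z^3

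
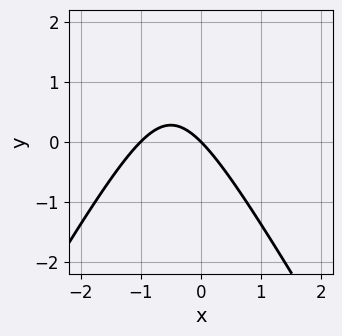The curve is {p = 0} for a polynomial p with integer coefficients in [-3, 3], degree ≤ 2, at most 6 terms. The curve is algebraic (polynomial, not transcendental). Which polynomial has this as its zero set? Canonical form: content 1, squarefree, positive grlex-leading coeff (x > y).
1. deg p = 2.
2. Observable constraints: it crosses the y-axis at the gridline y = 0; among the integer gridlines, it crosses the x-axis at x ∈ {-1, 0}.
3. Fitting integer coefficients to these (and the overall shape) gives p.

3*x^2 - y^2 + 3*x + 3*y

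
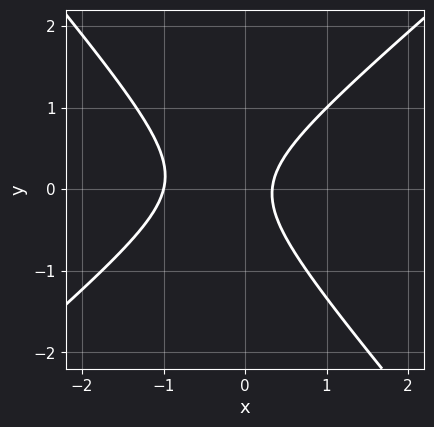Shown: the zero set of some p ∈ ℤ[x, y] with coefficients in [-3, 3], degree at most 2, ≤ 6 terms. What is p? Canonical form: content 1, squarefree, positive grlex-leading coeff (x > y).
3*x^2 - x*y - 3*y^2 + 2*x - 1

deg p = 2. No degree-1 curve has this shape.
Checking where it meets the axes: no y-intercept at any integer in the box; it crosses the x-axis at the gridline x = -1.
Assembling these constraints gives the stated polynomial.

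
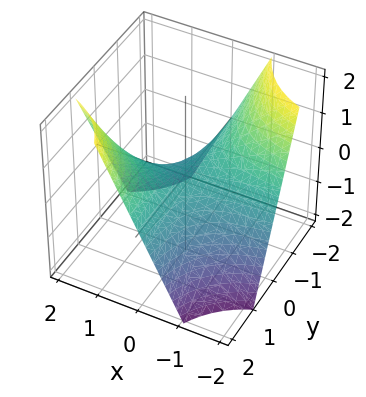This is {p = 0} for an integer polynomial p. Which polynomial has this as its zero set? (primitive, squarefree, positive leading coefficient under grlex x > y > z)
First, degree: a hyperbolic paraboloid; a quadric, so deg p = 2.
Then, against the integer gridlines: the visible y-axis segment lies entirely on the surface; every point of the x-axis in the box is on the surface; it crosses the z-axis at the gridline z = 0.
Finally, solving for integer coefficients yields p as stated.

x*y - z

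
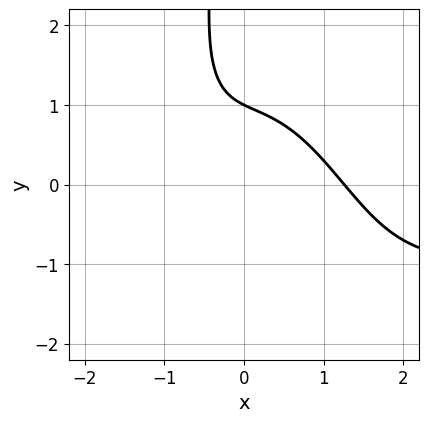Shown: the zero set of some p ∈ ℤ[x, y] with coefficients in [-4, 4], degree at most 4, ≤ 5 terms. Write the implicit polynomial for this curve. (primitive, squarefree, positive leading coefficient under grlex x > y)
x^3*y + x^3 + x*y^2 + 2*y - 2

1. deg p = 4. A generic line meets the curve in up to 4 points.
2. Observable constraints: it meets the y-axis at y = 1 (among the integer gridlines).
3. Matching integer coefficients to the picture gives p.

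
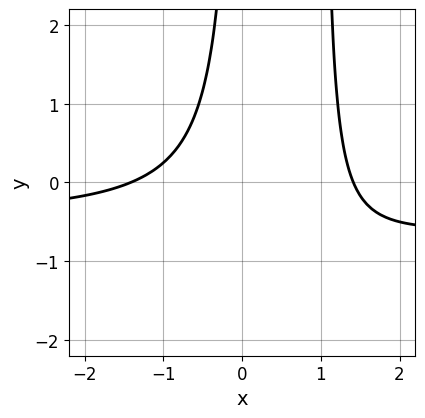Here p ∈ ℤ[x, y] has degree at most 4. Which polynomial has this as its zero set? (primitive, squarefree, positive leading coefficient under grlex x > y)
2*x^2*y + x^2 - 2*x*y - 2

deg p = 3. A generic line meets the curve in up to 3 points.
Reading off the gridlines: it misses every integer gridline on the y-axis.
Assembling these constraints gives the stated polynomial.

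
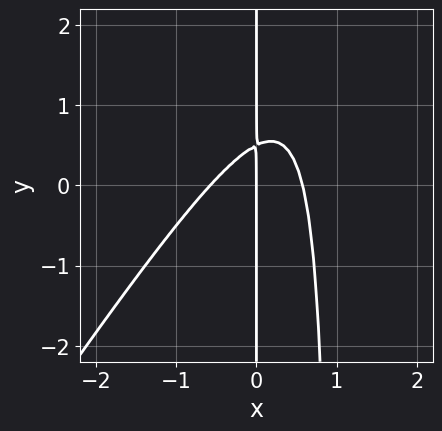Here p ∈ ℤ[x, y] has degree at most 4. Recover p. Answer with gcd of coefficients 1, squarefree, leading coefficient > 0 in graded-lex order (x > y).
deg p = 3. The shape is more complex than any degree-2 curve.
Checking where it meets the axes: every point of the y-axis in the box is on the curve; one x-axis crossing is at x = 0.
These observations pin down the coefficients.

3*x^3 - 2*x^2*y + 2*x*y - x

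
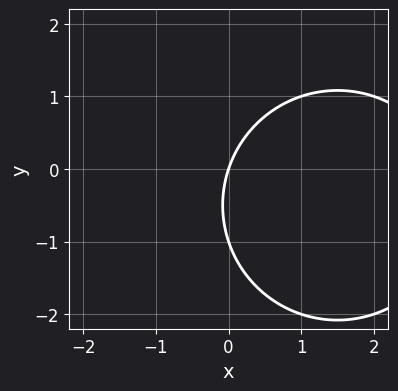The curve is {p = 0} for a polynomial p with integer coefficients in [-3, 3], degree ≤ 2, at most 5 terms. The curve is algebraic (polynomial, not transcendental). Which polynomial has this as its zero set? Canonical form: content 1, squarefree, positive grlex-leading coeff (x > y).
x^2 + y^2 - 3*x + y

The degree is 2 — a generic line meets the curve in up to 2 points.
Against the integer gridlines: among the integer gridlines, it crosses the y-axis at y ∈ {-1, 0}; one x-axis crossing is at x = 0.
Matching integer coefficients to the picture gives p.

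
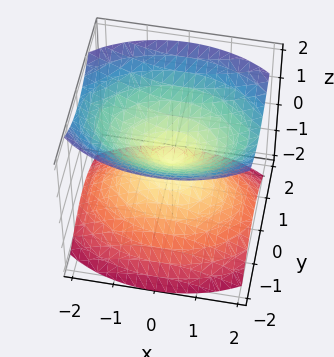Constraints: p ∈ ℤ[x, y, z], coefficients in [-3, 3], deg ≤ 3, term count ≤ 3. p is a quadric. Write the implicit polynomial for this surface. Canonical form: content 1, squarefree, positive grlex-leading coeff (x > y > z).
x^2 + 2*y^2 - 2*z^2

There are 2 components.
Degree: two nappes meeting at a single point; a quadric, so deg p = 2.
Symmetries: it's symmetric under z → −z, forcing even powers of z; it's symmetric under x → −x, forcing even powers of x; it's symmetric under y → −y, forcing even powers of y.
Reading off the gridlines: one x-axis crossing is at x = 0; one z-axis crossing is at z = 0; it meets the y-axis at y = 0 (among the integer gridlines).
Solving for integer coefficients yields p as stated.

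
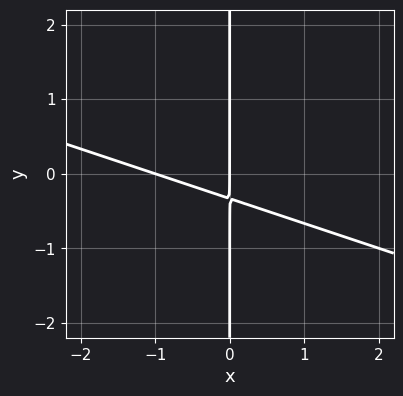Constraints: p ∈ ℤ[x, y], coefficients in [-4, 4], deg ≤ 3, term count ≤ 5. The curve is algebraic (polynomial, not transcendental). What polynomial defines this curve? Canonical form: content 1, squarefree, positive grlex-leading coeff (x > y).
x^2 + 3*x*y + x

1. The degree is 2 — no degree-1 curve has this shape.
2. Against the integer gridlines: the x-axis gridline crossings are at x ∈ {-1, 0}; every point of the y-axis in the box is on the curve.
3. Assembling these constraints gives the stated polynomial.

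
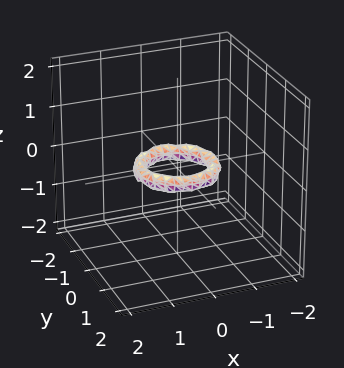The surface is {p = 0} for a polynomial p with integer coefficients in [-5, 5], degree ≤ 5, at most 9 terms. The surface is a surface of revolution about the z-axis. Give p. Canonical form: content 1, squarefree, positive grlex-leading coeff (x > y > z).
2*x^4 + 4*x^2*y^2 + 2*y^4 - 3*x^2 - 3*y^2 + 3*z^2 + 1

1. The degree is 4 — a generic line meets the surface in up to 4 points.
2. Symmetries: rotational symmetry about the z-axis ⇒ p depends on x, y only through x² + y².
3. From the visible intercepts: no z-intercept at any integer in the box; a circular section at z = 0 has radius between 0 and 1.
4. Assembling these constraints gives the stated polynomial. Check: (1, 0, 0) on the x-axis lies on the surface, and p(1, 0, 0) = 0. ✓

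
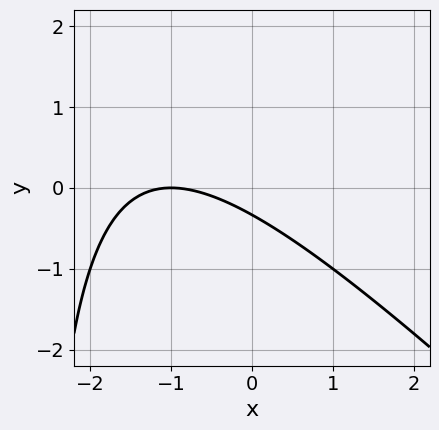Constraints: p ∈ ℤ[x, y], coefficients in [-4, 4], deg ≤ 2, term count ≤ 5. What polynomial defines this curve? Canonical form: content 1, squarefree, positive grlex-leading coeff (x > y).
x^2 + x*y + 2*x + 3*y + 1

(a) The degree is 2 — a generic line meets the curve in up to 2 points.
(b) Checking where it meets the axes: it crosses the x-axis at the gridline x = -1.
(c) Fitting integer coefficients to these (and the overall shape) gives p.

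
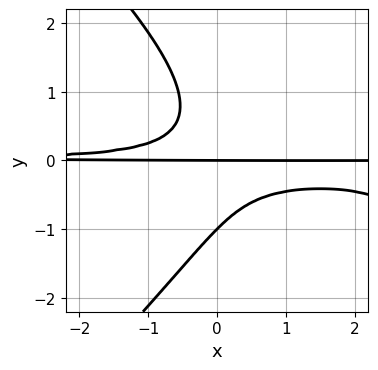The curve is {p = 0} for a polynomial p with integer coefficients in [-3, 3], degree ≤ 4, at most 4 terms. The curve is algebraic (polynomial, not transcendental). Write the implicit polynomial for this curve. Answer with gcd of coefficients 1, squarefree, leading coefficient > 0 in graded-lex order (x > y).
First, the degree is 4 — the shape is more complex than any degree-3 curve.
Next, observable constraints: the y-axis gridline crossings are at y ∈ {-1, 0}; every point of the x-axis in the box is on the curve.
Finally, together with the visible shape, these determine p as stated.

x^2*y^2 - y^4 - 3*x*y^2 - y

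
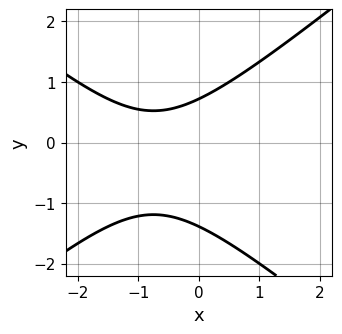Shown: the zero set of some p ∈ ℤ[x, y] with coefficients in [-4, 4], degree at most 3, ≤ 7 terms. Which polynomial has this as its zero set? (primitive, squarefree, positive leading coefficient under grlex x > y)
First, the degree is 2 — a generic line meets the curve in up to 2 points.
Next, from the axis intercepts and sections: it misses every integer gridline on the x-axis.
Finally, these observations pin down the coefficients.

2*x^2 - 3*y^2 + 3*x - 2*y + 3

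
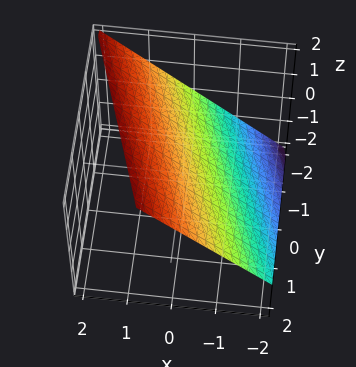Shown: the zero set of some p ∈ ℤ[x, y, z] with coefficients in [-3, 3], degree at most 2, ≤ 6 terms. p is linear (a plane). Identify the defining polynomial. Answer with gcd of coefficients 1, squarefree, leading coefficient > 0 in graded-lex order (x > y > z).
First, the degree is 1 — the surface is flat (a plane).
Next, from the axis intercepts and sections: it meets the y-axis at y = -2 (among the integer gridlines).
Finally, these observations pin down the coefficients.

3*x + y - 3*z + 2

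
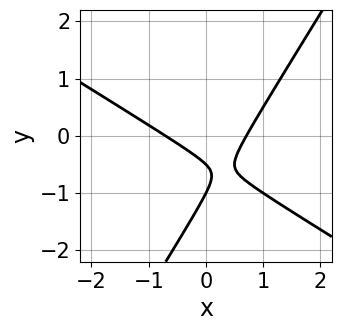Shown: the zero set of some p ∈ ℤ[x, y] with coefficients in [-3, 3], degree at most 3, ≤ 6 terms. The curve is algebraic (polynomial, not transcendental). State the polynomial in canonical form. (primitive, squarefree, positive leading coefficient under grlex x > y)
1. The degree is 2 — the shape is more complex than any degree-1 curve.
2. Observable constraints: one y-axis crossing is at y = -1.
3. The integer polynomial consistent with all of this is the stated p.

2*x^2 + 2*x*y - 2*y^2 - 3*y - 1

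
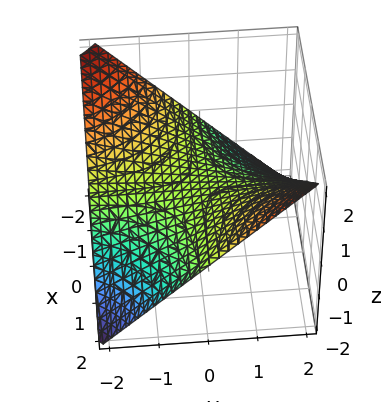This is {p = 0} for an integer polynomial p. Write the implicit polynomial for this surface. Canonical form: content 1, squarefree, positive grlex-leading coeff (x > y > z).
x*y - 2*z

First, the degree is 2 — a hyperbolic paraboloid; a quadric.
Then, from the visible intercepts: every point of the y-axis in the box is on the surface; one z-axis crossing is at z = 0; every point of the x-axis in the box is on the surface.
Finally, together with the visible shape, these determine p as stated.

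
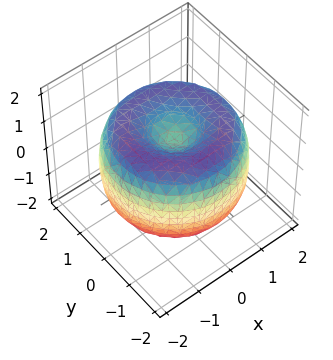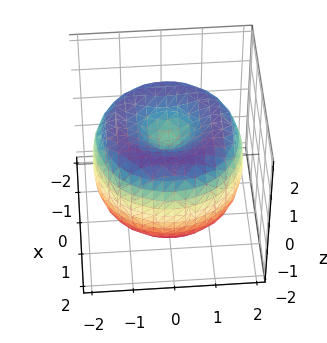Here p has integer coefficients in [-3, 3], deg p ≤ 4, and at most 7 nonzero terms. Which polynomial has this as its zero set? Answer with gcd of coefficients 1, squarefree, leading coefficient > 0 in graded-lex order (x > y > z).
x^4 + 2*x^2*y^2 + y^4 - 3*x^2 - 3*y^2 + 2*z^2 - 1

(a) deg p = 4. No degree-3 surface has this shape.
(b) Symmetries: rotational symmetry about the z-axis ⇒ p depends on x, y only through x² + y².
(c) Reading off the gridlines: a circular section at z = 0 has radius between 1 and 2.
(d) Assembling these constraints gives the stated polynomial.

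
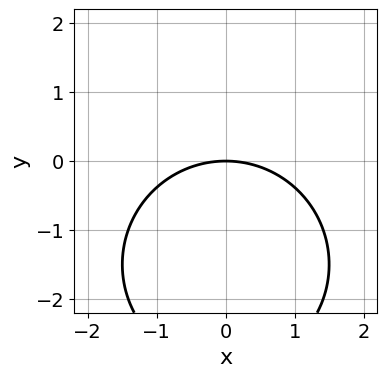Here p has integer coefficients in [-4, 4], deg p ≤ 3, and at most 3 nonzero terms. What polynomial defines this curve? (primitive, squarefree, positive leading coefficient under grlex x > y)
x^2 + y^2 + 3*y

First, deg p = 2. The shape is more complex than any degree-1 curve.
Then, symmetries: the x ↦ −x reflection is a symmetry, so x appears only in even powers.
Next, reading off the gridlines: one x-axis crossing is at x = 0; it meets the y-axis at y = 0 (among the integer gridlines).
Finally, together with the visible shape, these determine p as stated.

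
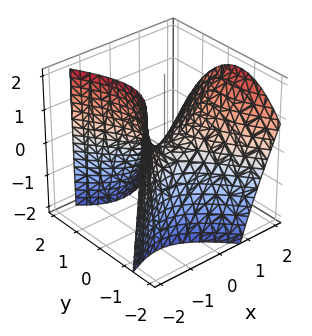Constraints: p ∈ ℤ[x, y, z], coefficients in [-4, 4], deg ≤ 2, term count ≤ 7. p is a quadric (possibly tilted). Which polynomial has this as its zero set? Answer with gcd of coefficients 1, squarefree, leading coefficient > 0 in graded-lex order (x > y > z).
3*x^2 - 2*x*y - 2*x*z - 3*y^2 - 3*z

First, degree: a generic line meets the surface in up to 2 points, so deg p = 2.
Next, observable constraints: one x-axis crossing is at x = 0; it meets the z-axis at z = 0 (among the integer gridlines).
Finally, these observations pin down the coefficients.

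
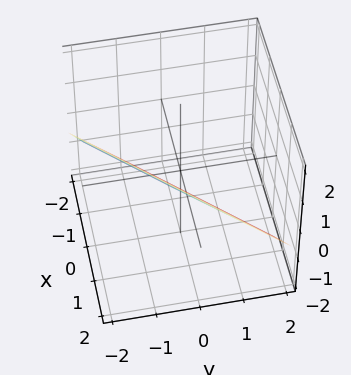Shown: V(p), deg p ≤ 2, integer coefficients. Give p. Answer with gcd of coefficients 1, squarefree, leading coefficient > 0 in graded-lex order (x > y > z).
The degree is 1 — the surface is flat (a plane).
Matching integer coefficients to the picture gives p.

3*x - 3*y - 3*z - 2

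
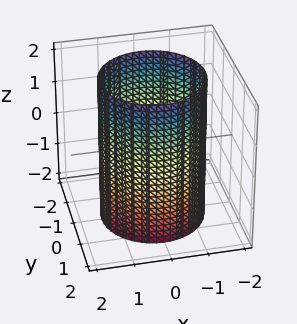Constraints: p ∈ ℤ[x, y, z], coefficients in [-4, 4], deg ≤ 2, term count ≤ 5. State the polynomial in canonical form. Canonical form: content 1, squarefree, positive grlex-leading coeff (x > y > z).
x^2 + y^2 - 2

The degree is 2 — a cylinder; a quadric.
Symmetry: every cross-section ⟂ z is a circle, so x, y appear only via x² + y²; mirror symmetry z ↦ −z ⇒ only even powers of z.
From the axis intercepts and sections: a circular section at z = 0 has radius between 1 and 2; it misses every integer gridline on the z-axis.
The integer polynomial consistent with all of this is the stated p.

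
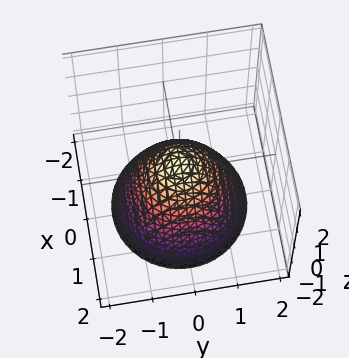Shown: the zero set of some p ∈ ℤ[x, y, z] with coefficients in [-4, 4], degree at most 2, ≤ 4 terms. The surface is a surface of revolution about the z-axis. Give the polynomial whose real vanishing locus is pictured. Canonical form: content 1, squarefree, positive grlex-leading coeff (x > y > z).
3*x^2 + 3*y^2 + 3*z - 1

First, deg p = 2.
Next, symmetry: every cross-section ⟂ z is a circle, so x, y appear only via x² + y².
Then, checking where it meets the axes: a circular section at z = 0 has radius between 0 and 1.
Finally, these observations pin down the coefficients.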